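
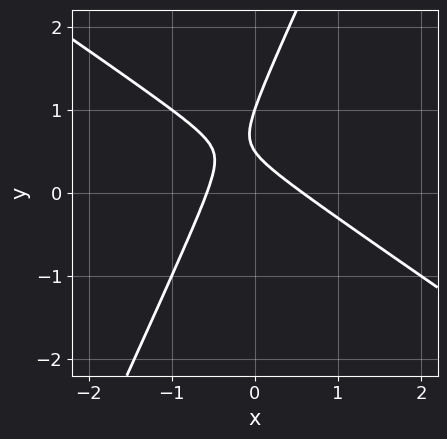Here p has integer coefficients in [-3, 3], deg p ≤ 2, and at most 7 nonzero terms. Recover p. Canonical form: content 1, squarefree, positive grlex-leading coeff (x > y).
3*x^2 + 3*x*y - 2*y^2 + 3*y - 1

1. deg p = 2.
2. From the visible intercepts: it meets the y-axis at y = 1 (among the integer gridlines).
3. These observations pin down the coefficients.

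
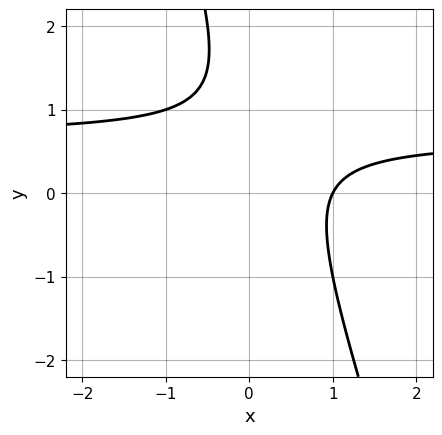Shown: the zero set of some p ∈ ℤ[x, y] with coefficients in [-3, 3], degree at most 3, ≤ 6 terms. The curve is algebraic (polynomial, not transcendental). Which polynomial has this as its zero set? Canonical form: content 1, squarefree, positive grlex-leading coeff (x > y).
3*x*y + y^2 - 2*x - 2*y + 2

(a) Degree: the shape is more complex than any degree-1 curve, so deg p = 2.
(b) Reading off the gridlines: it meets the x-axis at x = 1 (among the integer gridlines); the curve avoids every integer y-axis point in the box.
(c) Putting this together gives p.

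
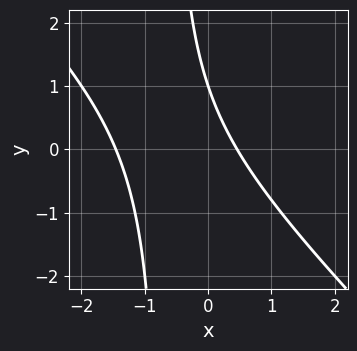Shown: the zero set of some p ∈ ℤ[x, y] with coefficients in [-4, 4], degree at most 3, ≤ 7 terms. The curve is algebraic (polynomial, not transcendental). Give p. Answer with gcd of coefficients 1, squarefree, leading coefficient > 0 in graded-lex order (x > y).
(a) deg p = 2.
(b) From the axis intercepts and sections: one y-axis crossing is at y = 1.
(c) The integer polynomial consistent with all of this is the stated p.

3*x^2 + 3*x*y + 3*x + 2*y - 2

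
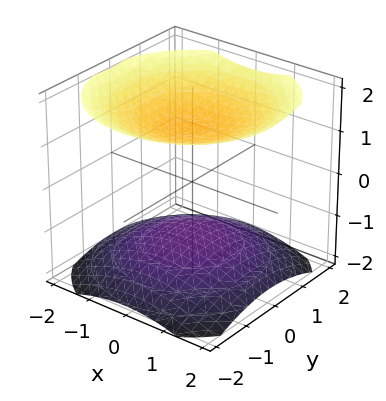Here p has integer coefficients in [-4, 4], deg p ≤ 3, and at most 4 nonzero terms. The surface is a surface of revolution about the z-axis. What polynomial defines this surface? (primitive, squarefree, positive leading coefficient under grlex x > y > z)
(a) I count 2 distinct pieces. Treating them together as one polynomial.
(b) deg p = 2. The shape is more complex than any degree-1 surface.
(c) By symmetry, the surface is invariant under rotation about z: p = q(x² + y², z).
(d) Checking where it meets the axes: no y-intercept at any integer in the box; no x-intercept at any integer in the box.
(e) Together with the visible shape, these determine p as stated.

x^2 + y^2 - 2*z^2 + 3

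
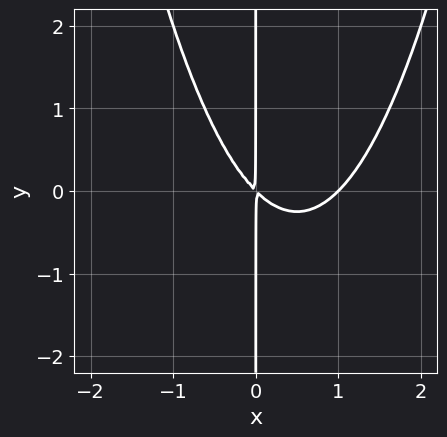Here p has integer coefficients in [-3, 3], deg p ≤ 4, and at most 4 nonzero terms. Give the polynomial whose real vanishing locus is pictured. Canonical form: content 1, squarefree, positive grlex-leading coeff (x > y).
First, the degree is 3 — a generic line meets the curve in up to 3 points.
Next, checking where it meets the axes: every point of the y-axis in the box is on the curve; it meets the x-axis at x = 1 (among the integer gridlines).
Finally, assembling these constraints gives the stated polynomial.

x^3 - x^2 - x*y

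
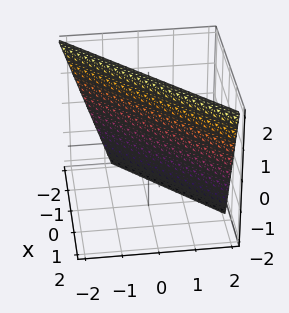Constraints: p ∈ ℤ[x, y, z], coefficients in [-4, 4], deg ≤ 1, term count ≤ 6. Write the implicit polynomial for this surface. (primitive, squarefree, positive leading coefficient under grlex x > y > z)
3*x - 3*y - z + 2

First, deg p = 1. Every cross-section is a straight line — this is a plane.
Next, against the integer gridlines: it meets the z-axis at z = 2 (among the integer gridlines).
Finally, putting this together gives p.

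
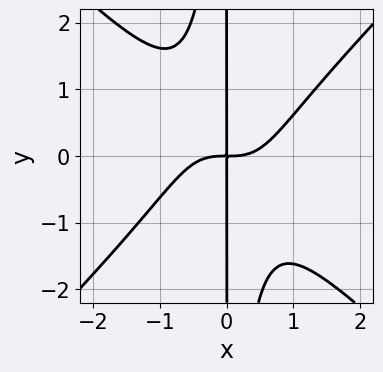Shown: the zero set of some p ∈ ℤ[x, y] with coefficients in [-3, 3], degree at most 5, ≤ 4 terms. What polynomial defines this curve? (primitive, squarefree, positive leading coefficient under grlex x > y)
x^4 - x^2*y^2 - x*y

(a) Degree: no degree-3 curve has this shape, so deg p = 4.
(b) From the axis intercepts and sections: every point of the y-axis in the box is on the curve.
(c) The integer polynomial consistent with all of this is the stated p.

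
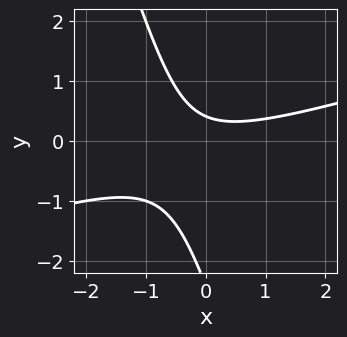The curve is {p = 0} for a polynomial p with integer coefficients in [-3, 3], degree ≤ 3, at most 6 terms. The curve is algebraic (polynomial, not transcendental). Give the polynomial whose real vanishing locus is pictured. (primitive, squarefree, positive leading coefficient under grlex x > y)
x^2 - 3*x*y - y^2 - 2*y + 1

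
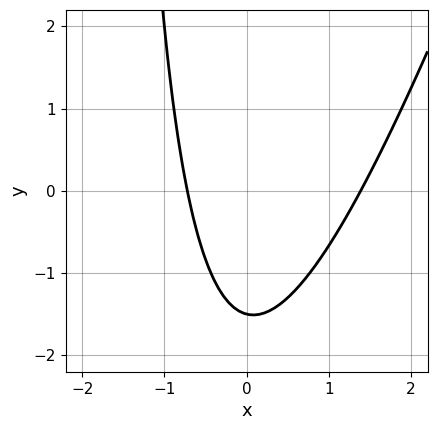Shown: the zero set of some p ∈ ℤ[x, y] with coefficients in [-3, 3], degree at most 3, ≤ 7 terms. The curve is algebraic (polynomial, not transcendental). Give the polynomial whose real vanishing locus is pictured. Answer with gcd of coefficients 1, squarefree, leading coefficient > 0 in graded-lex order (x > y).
1. deg p = 2. The shape is more complex than any degree-1 curve.
2. The integer polynomial consistent with all of this is the stated p.

3*x^2 - x*y - 2*x - 2*y - 3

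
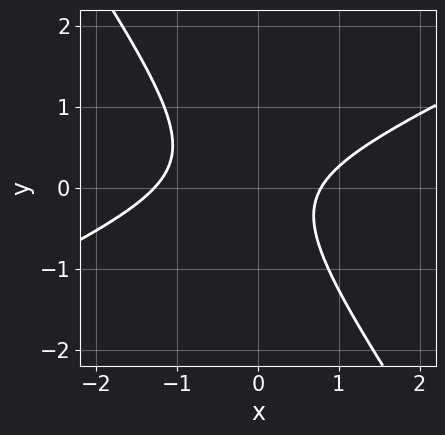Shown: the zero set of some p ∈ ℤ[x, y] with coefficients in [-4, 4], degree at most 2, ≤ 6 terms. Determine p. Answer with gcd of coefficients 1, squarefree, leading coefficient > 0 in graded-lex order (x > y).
2*x^2 - 3*x*y - 3*y^2 + x - 2

The degree is 2 — no degree-1 curve has this shape.
Against the integer gridlines: it misses every integer gridline on the y-axis.
Assembling these constraints gives the stated polynomial.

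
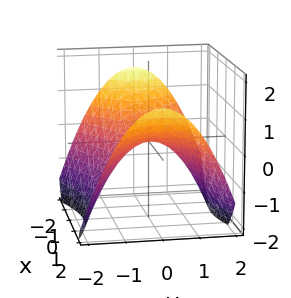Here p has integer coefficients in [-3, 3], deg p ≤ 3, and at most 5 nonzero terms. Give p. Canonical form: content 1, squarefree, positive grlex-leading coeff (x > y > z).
x^2 - 2*y^2 - 3*z

deg p = 2.
Symmetries: it's symmetric under x → −x, forcing even powers of x; it's symmetric under y → −y, forcing even powers of y.
Observable constraints: one x-axis crossing is at x = 0; it meets the y-axis at y = 0 (among the integer gridlines); it crosses the z-axis at the gridline z = 0.
Putting this together gives p.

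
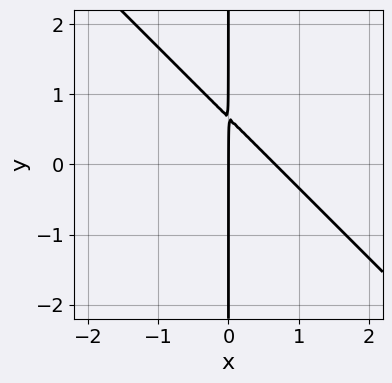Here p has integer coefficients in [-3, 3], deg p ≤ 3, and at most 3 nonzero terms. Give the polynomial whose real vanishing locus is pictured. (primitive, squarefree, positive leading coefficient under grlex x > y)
3*x^2 + 3*x*y - 2*x

(a) The degree is 2 — the shape is more complex than any degree-1 curve.
(b) From the visible intercepts: one x-axis crossing is at x = 0; the visible y-axis segment lies entirely on the curve.
(c) Solving for integer coefficients yields p as stated.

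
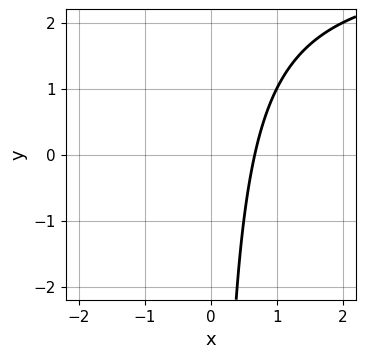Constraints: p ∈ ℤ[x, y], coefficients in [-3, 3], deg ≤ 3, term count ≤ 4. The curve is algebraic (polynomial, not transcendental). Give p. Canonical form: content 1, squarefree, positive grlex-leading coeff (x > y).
(a) The degree is 2 — the shape is more complex than any degree-1 curve.
(b) From the axis intercepts and sections: the curve avoids every integer y-axis point in the box.
(c) Together with the visible shape, these determine p as stated.

x*y - 3*x + 2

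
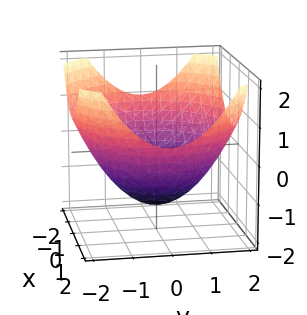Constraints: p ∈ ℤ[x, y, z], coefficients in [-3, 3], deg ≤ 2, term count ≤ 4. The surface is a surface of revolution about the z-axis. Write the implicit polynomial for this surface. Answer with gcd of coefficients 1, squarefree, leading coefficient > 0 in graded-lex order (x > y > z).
x^2 + y^2 - 2*z - 3

deg p = 2. The shape is more complex than any degree-1 surface.
Symmetry: every cross-section ⟂ z is a circle, so x, y appear only via x² + y².
Checking where it meets the axes: a circular section at z = 0 has radius between 1 and 2.
Together with the visible shape, these determine p as stated.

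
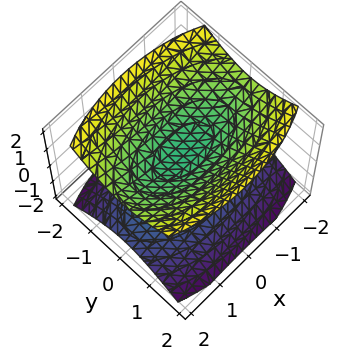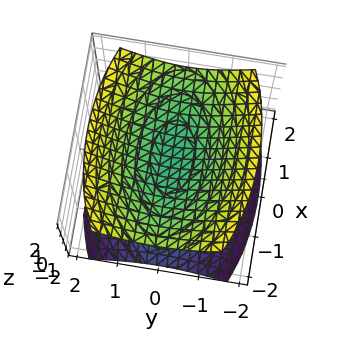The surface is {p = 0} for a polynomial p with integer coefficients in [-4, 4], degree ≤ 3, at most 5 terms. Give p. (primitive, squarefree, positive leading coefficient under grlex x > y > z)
First, there are 2 components. Treating them together as one polynomial.
Next, the degree is 2 — two sheets facing apart; a quadric.
Then, symmetries: it's symmetric under y → −y, forcing even powers of y; the z ↦ −z reflection is a symmetry, so z appears only in even powers; mirror symmetry x ↦ −x ⇒ only even powers of x.
Then, from the axis intercepts and sections: the surface avoids every integer x-axis point in the box; no y-intercept at any integer in the box.
Finally, fitting integer coefficients to these (and the overall shape) gives p.

x^2 + 3*y^2 - 3*z^2 + 1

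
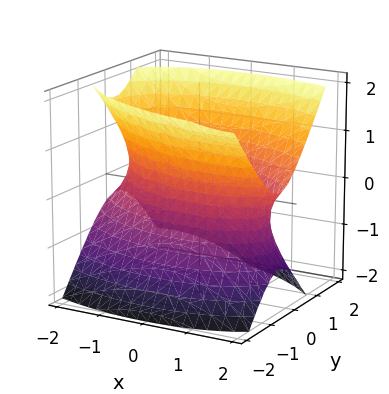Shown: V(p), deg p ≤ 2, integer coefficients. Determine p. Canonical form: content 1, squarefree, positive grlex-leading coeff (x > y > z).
1. The degree is 2 — no degree-1 surface has this shape.
2. Reading off the gridlines: among the integer gridlines, it crosses the y-axis at y ∈ {-1, 1}; the surface avoids every integer z-axis point in the box.
3. Solving for integer coefficients yields p as stated.

x^2 + x*y - x*z + 3*y^2 - 2*z^2 - 3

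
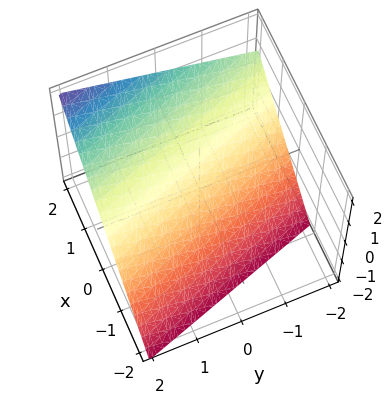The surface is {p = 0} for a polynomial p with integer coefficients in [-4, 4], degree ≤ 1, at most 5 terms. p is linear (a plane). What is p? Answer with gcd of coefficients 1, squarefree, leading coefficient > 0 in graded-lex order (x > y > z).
1. Degree: the surface is flat (a plane), so deg p = 1.
2. Reading off the gridlines: it crosses the y-axis at the gridline y = 2.
3. The integer polynomial consistent with all of this is the stated p.

3*x + y - 3*z - 2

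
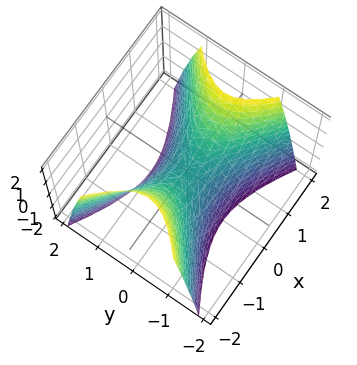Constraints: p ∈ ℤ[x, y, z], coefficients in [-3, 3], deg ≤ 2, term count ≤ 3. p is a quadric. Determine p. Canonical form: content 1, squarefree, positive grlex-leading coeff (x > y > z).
x^2 - 2*y^2 - z

1. Degree: a hyperbolic paraboloid; a quadric, so deg p = 2.
2. Symmetries: it's symmetric under x → −x, forcing even powers of x; the y ↦ −y reflection is a symmetry, so y appears only in even powers.
3. Checking where it meets the axes: it meets the x-axis at x = 0 (among the integer gridlines); it crosses the y-axis at the gridline y = 0; it crosses the z-axis at the gridline z = 0.
4. Together with the visible shape, these determine p as stated.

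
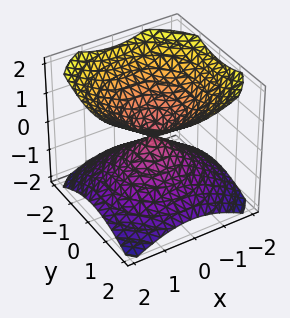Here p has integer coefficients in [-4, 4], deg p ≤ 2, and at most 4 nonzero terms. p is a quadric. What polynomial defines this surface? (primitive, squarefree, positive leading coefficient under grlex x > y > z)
2*x^2 + 2*y^2 - 3*z^2

There are 2 components. Treating them together as one polynomial.
Degree: a double cone through the origin; a quadric, so deg p = 2.
By symmetry, every cross-section ⟂ z is a circle, so x, y appear only via x² + y²; mirror symmetry z ↦ −z ⇒ only even powers of z.
Against the integer gridlines: it crosses the z-axis at the gridline z = 0; one x-axis crossing is at x = 0; one y-axis crossing is at y = 0.
Fitting integer coefficients to these (and the overall shape) gives p.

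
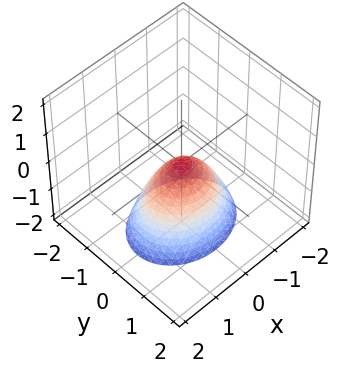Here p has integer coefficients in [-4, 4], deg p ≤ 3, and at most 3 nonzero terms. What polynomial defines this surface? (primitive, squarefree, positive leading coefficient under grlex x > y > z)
1. Degree: a single bowl opening along one axis; a quadric, so deg p = 2.
2. Symmetries: the y ↦ −y reflection is a symmetry, so y appears only in even powers; mirror symmetry x ↦ −x ⇒ only even powers of x.
3. Reading off the gridlines: it crosses the y-axis at the gridline y = 0; it meets the x-axis at x = 0 (among the integer gridlines); it crosses the z-axis at the gridline z = 0.
4. These observations pin down the coefficients.

2*x^2 + 3*y^2 + 2*z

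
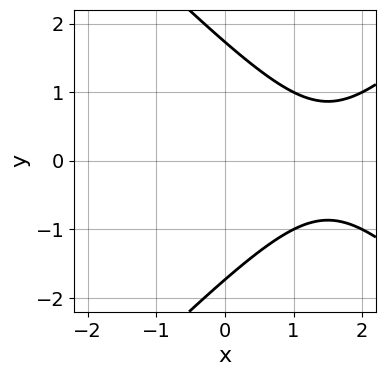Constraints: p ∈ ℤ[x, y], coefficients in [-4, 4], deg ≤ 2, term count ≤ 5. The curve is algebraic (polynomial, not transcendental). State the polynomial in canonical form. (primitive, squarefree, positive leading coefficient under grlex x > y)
x^2 - y^2 - 3*x + 3

1. The degree is 2 — no degree-1 curve has this shape.
2. Symmetries: the y ↦ −y reflection is a symmetry, so y appears only in even powers.
3. From the visible intercepts: it misses every integer gridline on the x-axis.
4. Fitting integer coefficients to these (and the overall shape) gives p.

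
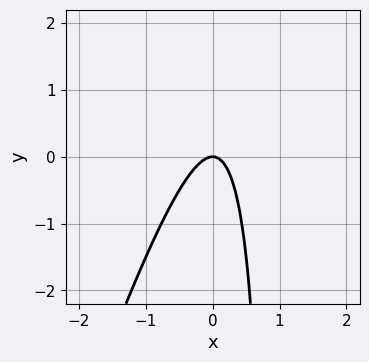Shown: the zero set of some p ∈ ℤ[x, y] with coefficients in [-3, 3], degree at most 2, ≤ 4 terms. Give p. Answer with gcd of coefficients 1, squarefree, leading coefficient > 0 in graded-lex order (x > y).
Degree: a generic line meets the curve in up to 2 points, so deg p = 2.
From the visible intercepts: one x-axis crossing is at x = 0; it meets the y-axis at y = 0 (among the integer gridlines).
Together with the visible shape, these determine p as stated.

3*x^2 - x*y + y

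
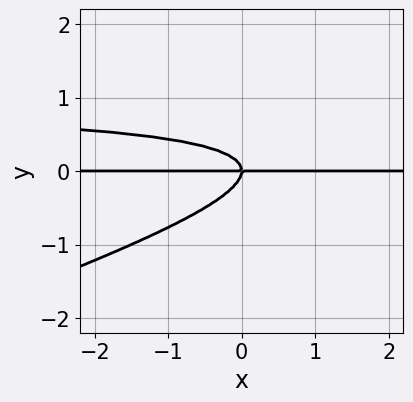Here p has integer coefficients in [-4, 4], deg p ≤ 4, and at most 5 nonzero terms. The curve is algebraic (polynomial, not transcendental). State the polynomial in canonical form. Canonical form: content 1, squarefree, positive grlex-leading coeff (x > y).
1. The degree is 3 — no degree-2 curve has this shape.
2. From the visible intercepts: it crosses the y-axis at the gridline y = 0; every point of the x-axis in the box is on the curve.
3. Fitting integer coefficients to these (and the overall shape) gives p.

x*y^2 - 3*y^3 - x*y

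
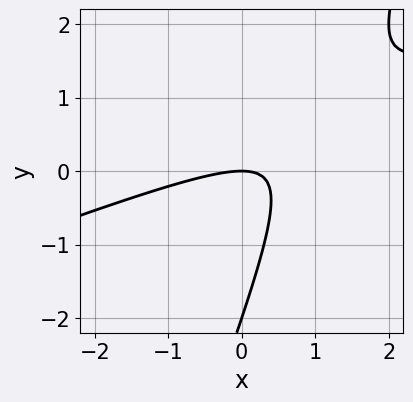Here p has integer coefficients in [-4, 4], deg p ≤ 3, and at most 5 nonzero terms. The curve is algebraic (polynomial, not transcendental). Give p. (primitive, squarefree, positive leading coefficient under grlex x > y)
x^2 - 3*x*y + y^2 + 2*y

deg p = 2. A generic line meets the curve in up to 2 points.
Observable constraints: among the integer gridlines, it crosses the y-axis at y ∈ {-2, 0}; it crosses the x-axis at the gridline x = 0.
Together with the visible shape, these determine p as stated.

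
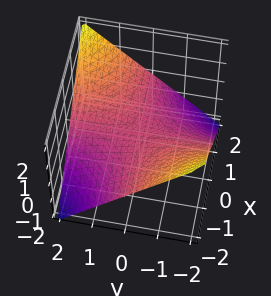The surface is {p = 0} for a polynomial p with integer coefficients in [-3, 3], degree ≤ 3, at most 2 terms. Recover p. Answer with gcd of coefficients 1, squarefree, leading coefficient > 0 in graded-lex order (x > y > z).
1. Degree: a hyperbolic paraboloid; a quadric, so deg p = 2.
2. From the visible intercepts: the visible y-axis segment lies entirely on the surface; it crosses the z-axis at the gridline z = 0.
3. Putting this together gives p. Check: (-1, 0, 0) on the x-axis lies on the surface, and p(-1, 0, 0) = 0. ✓

x*y - 2*z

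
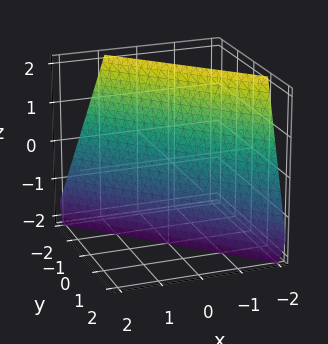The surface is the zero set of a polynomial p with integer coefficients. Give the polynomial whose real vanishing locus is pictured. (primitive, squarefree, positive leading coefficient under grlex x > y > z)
3*x + 3*y + z + 2

(a) The degree is 1 — the surface is flat (a plane).
(b) From the visible intercepts: it crosses the z-axis at the gridline z = -2.
(c) Solving for integer coefficients yields p as stated.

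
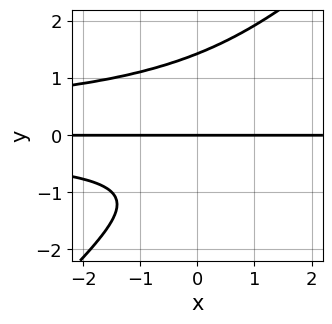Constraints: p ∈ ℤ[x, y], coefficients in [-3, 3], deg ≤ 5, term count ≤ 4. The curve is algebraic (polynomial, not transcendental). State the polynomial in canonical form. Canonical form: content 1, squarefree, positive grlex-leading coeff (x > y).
2*x*y^3 - 2*y^4 + 2*y^2 + 3*y

First, deg p = 4. A generic line meets the curve in up to 4 points.
Next, observable constraints: it meets the y-axis at y = 0 (among the integer gridlines); the visible x-axis segment lies entirely on the curve.
Finally, together with the visible shape, these determine p as stated.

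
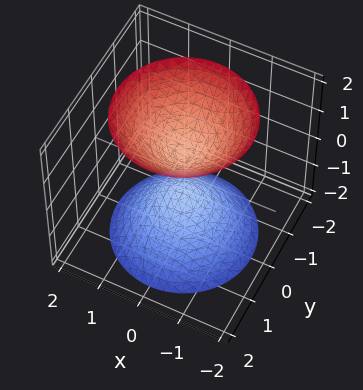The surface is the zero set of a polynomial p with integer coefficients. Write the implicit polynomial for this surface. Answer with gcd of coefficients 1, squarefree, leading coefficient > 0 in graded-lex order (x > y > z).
(a) There are 2 components. They look like related sheets of one shape, so recover p as a whole.
(b) Degree: the shape is more complex than any degree-1 surface, so deg p = 2.
(c) Symmetries: the z-axis is an axis of rotation, so x and y enter only as x² + y².
(d) Reading off the gridlines: no y-intercept at any integer in the box; it misses every integer gridline on the x-axis; a circular section at z = 2 has radius between 1 and 2.
(e) Putting this together gives p.

3*x^2 + 3*y^2 - 2*z^2 + 1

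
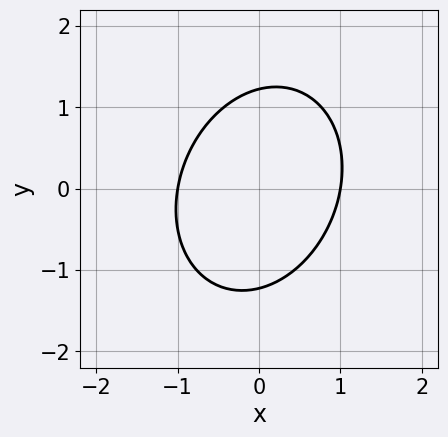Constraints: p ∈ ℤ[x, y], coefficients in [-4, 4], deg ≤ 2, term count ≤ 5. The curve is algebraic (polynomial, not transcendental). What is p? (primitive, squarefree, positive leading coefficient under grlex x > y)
3*x^2 - x*y + 2*y^2 - 3

The degree is 2 — the shape is more complex than any degree-1 curve.
From the axis intercepts and sections: the x-axis gridline crossings are at x ∈ {-1, 1}.
Fitting integer coefficients to these (and the overall shape) gives p.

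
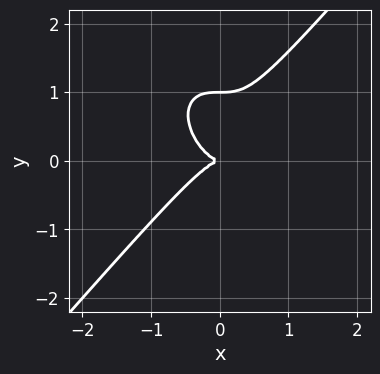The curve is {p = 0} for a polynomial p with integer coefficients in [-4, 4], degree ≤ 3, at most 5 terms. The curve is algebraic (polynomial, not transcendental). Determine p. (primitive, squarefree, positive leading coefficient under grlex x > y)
3*x^3 - 2*y^3 + 2*y^2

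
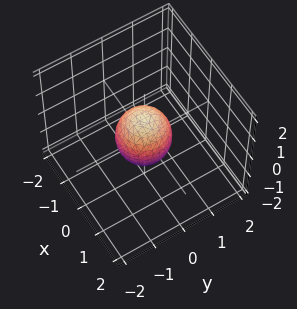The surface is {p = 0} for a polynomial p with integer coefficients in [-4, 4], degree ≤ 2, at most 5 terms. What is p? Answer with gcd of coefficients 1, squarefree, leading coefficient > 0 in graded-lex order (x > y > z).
1. Degree: bounded and convex; a quadric, so deg p = 2.
2. By symmetry, the surface is invariant under rotation about z: p = q(x² + y², z); the z ↦ −z reflection is a symmetry, so z appears only in even powers.
3. Reading off the gridlines: among the integer gridlines, it crosses the z-axis at z ∈ {-1, 1}; a circular section at z = 0 has radius between 0 and 1.
4. Putting this together gives p.

3*x^2 + 3*y^2 + 2*z^2 - 2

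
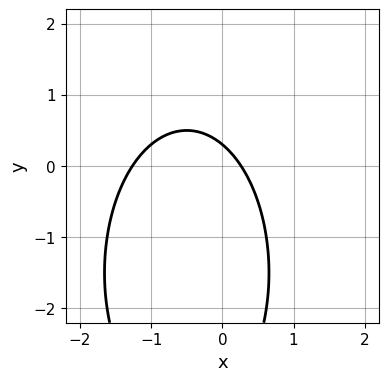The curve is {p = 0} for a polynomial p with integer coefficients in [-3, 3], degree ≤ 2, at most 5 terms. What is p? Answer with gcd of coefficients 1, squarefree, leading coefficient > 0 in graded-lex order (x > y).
3*x^2 + y^2 + 3*x + 3*y - 1

First, degree: a generic line meets the curve in up to 2 points, so deg p = 2.
Finally, solving for integer coefficients yields p as stated.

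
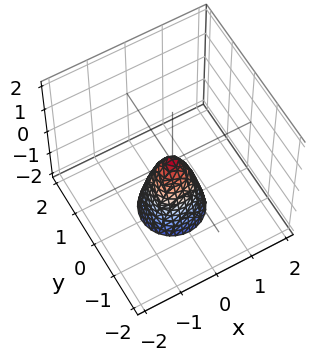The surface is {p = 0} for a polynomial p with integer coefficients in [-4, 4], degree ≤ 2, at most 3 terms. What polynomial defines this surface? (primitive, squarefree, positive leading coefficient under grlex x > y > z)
First, degree: a single bowl opening along one axis; a quadric, so deg p = 2.
Next, symmetry: the z-axis is an axis of rotation, so x and y enter only as x² + y².
Then, from the visible intercepts: it crosses the y-axis at the gridline y = 0; one z-axis crossing is at z = 0.
Finally, these observations pin down the coefficients.

3*x^2 + 3*y^2 + z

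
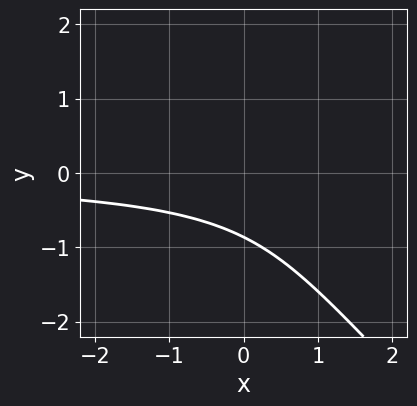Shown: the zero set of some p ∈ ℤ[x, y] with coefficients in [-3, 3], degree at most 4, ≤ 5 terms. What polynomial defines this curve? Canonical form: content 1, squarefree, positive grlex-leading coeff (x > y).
1. The degree is 3 — no degree-2 curve has this shape.
2. From the visible intercepts: it misses every integer gridline on the x-axis.
3. Together with the visible shape, these determine p as stated.

2*x*y^2 + 2*y^3 - 2*x*y + 2*y + 3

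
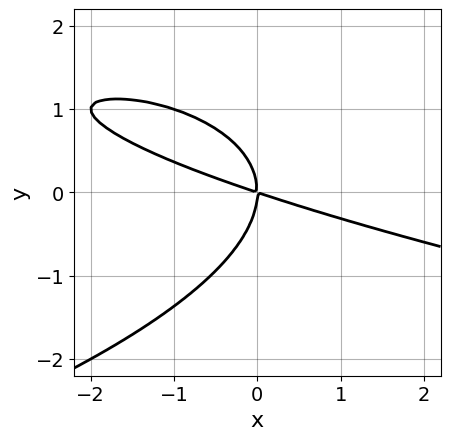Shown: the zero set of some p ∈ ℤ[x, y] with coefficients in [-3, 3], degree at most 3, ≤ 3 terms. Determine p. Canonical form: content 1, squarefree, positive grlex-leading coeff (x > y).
2*y^3 + x^2 + 3*x*y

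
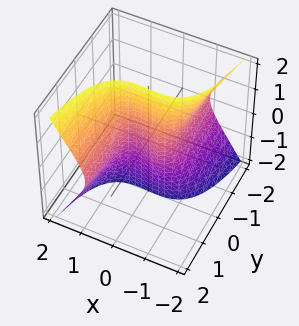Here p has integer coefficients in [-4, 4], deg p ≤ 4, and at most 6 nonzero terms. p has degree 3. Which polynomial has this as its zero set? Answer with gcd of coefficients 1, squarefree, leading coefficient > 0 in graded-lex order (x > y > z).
1. deg p = 3. No degree-2 surface has this shape.
2. Checking where it meets the axes: the visible z-axis segment lies entirely on the surface; one x-axis crossing is at x = 0; one y-axis crossing is at y = 0.
3. The integer polynomial consistent with all of this is the stated p.

3*x^3 + 2*x^2*y - 3*y*z^2 - x - 2*y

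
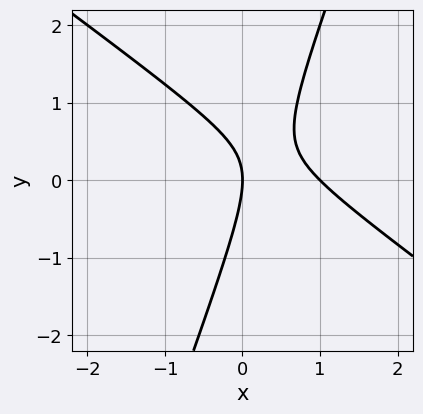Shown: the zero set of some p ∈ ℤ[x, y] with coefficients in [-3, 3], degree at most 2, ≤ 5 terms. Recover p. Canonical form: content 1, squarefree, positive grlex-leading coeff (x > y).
2*x^2 + 2*x*y - y^2 - 2*x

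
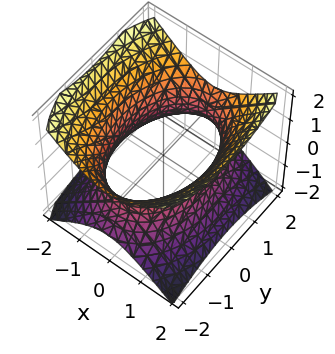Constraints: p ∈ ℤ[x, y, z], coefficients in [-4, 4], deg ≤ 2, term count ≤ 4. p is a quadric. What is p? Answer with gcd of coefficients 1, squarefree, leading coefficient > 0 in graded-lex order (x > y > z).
2*x^2 + y^2 - 2*z^2 - 3

(a) deg p = 2.
(b) Symmetries: mirror symmetry x ↦ −x ⇒ only even powers of x; the z ↦ −z reflection is a symmetry, so z appears only in even powers; it's symmetric under y → −y, forcing even powers of y.
(c) Checking where it meets the axes: no z-intercept at any integer in the box.
(d) Matching integer coefficients to the picture gives p.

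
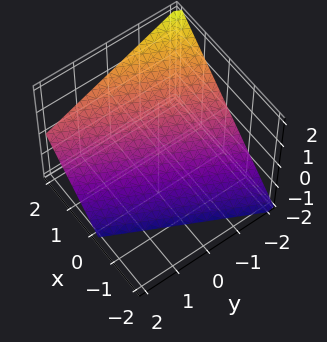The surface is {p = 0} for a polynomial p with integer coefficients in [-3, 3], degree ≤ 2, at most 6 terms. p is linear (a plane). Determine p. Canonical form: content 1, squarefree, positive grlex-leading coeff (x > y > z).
2*x - y - 2*z - 2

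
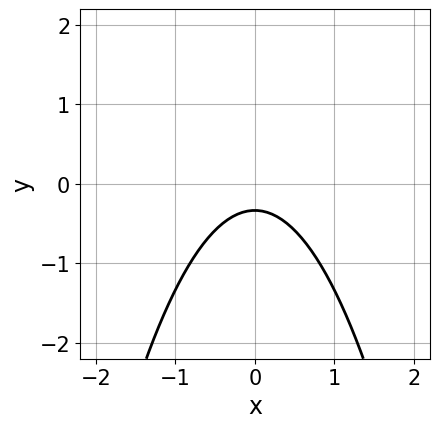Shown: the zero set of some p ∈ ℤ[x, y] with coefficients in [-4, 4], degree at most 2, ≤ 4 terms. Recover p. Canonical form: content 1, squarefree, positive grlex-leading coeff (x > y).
3*x^2 + 3*y + 1

1. The degree is 2 — a generic line meets the curve in up to 2 points.
2. Symmetries: the x ↦ −x reflection is a symmetry, so x appears only in even powers.
3. Checking where it meets the axes: the curve avoids every integer x-axis point in the box.
4. Fitting integer coefficients to these (and the overall shape) gives p.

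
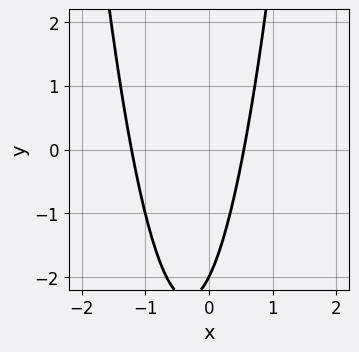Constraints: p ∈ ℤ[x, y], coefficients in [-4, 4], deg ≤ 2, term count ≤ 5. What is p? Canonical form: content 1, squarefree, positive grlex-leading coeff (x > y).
Degree: the shape is more complex than any degree-1 curve, so deg p = 2.
Observable constraints: one y-axis crossing is at y = -2.
Solving for integer coefficients yields p as stated.

3*x^2 + 2*x - y - 2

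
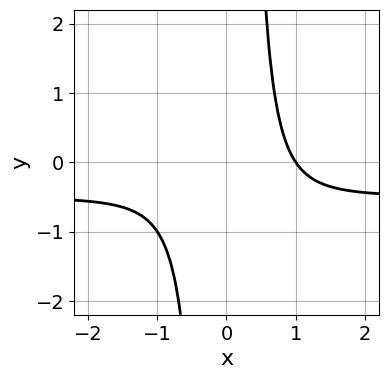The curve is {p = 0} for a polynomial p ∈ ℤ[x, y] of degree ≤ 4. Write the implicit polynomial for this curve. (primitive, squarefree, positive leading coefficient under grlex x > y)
2*x^3*y + x^3 - 1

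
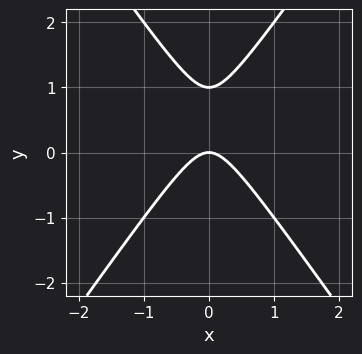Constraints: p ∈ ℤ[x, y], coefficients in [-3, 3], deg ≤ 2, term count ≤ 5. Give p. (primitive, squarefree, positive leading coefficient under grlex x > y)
(a) deg p = 2. No degree-1 curve has this shape.
(b) Symmetries: the x ↦ −x reflection is a symmetry, so x appears only in even powers.
(c) Checking where it meets the axes: it meets the x-axis at x = 0 (among the integer gridlines); the y-axis gridline crossings are at y ∈ {0, 1}.
(d) These observations pin down the coefficients.

2*x^2 - y^2 + y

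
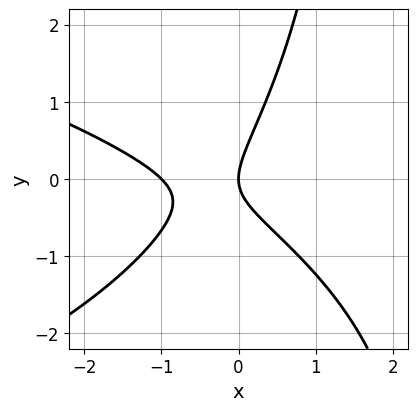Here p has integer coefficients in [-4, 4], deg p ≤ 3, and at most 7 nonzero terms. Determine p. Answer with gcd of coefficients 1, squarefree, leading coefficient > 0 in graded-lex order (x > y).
x*y^2 + 2*x^2 + 2*x*y - 2*y^2 + 2*x

The degree is 3 — no degree-2 curve has this shape.
Checking where it meets the axes: it meets the y-axis at y = 0 (among the integer gridlines); the x-axis gridline crossings are at x ∈ {-1, 0}.
Solving for integer coefficients yields p as stated.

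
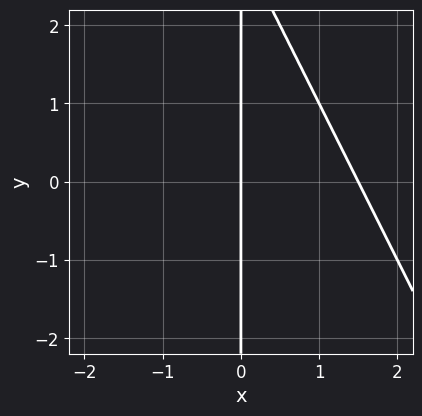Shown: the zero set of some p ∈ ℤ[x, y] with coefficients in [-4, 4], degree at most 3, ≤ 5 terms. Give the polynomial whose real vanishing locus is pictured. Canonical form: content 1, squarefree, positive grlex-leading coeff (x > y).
2*x^2 + x*y - 3*x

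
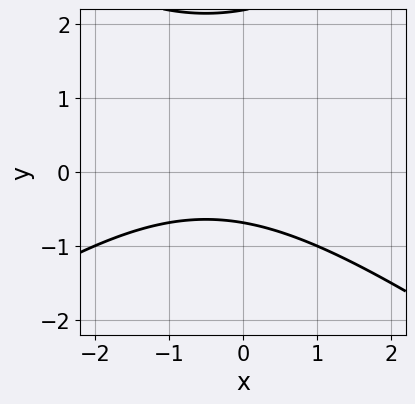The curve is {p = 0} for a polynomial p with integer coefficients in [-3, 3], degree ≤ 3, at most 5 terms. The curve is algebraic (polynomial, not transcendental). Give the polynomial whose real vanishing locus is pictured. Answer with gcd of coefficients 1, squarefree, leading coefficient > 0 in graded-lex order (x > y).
1. The degree is 2 — no degree-1 curve has this shape.
2. Reading off the gridlines: it misses every integer gridline on the x-axis.
3. The integer polynomial consistent with all of this is the stated p.

x^2 - 2*y^2 + x + 3*y + 3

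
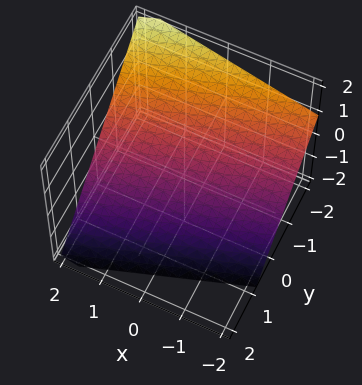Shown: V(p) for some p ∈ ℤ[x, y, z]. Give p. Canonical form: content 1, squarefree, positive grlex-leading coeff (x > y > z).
x - 3*y - 3*z - 2

First, degree: every cross-section is a straight line — this is a plane, so deg p = 1.
Next, observable constraints: it crosses the x-axis at the gridline x = 2.
Finally, matching integer coefficients to the picture gives p.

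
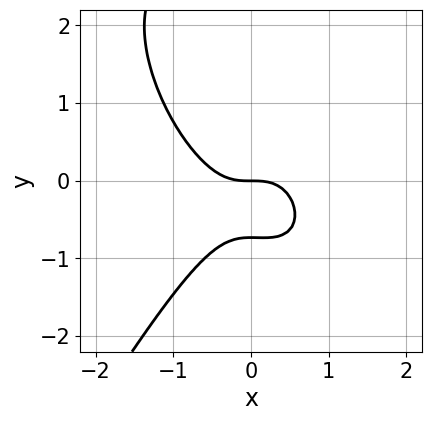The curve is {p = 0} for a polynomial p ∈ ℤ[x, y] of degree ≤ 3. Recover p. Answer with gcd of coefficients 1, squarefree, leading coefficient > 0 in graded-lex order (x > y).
3*x^3 + x^2*y - y^3 + 2*y^2 + 2*y

1. deg p = 3.
2. Observable constraints: it crosses the y-axis at the gridline y = 0; it meets the x-axis at x = 0 (among the integer gridlines).
3. Together with the visible shape, these determine p as stated.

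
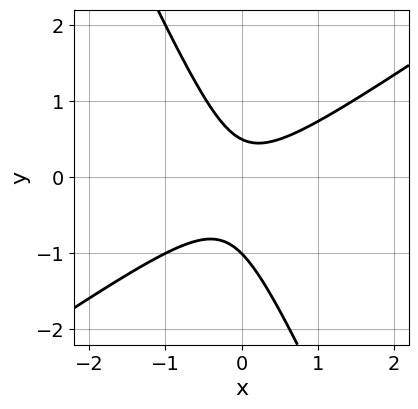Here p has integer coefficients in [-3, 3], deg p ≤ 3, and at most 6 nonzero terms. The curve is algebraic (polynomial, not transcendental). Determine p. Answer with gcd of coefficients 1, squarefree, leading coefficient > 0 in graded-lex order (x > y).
3*x^2 - 3*x*y - 2*y^2 - y + 1

(a) Degree: no degree-1 curve has this shape, so deg p = 2.
(b) Checking where it meets the axes: one y-axis crossing is at y = -1; the curve avoids every integer x-axis point in the box.
(c) Fitting integer coefficients to these (and the overall shape) gives p.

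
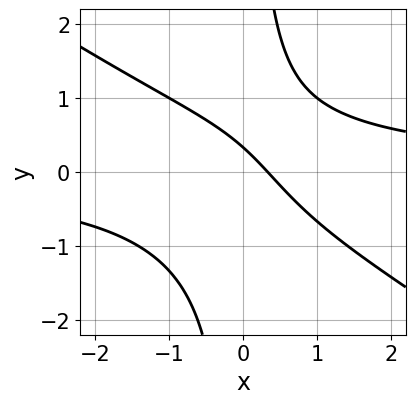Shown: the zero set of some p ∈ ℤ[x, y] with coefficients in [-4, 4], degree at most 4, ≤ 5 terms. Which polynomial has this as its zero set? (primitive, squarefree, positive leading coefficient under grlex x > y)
2*x^2*y + 3*x*y^2 - 3*x - 3*y + 1

The degree is 3 — no degree-2 curve has this shape.
Matching integer coefficients to the picture gives p.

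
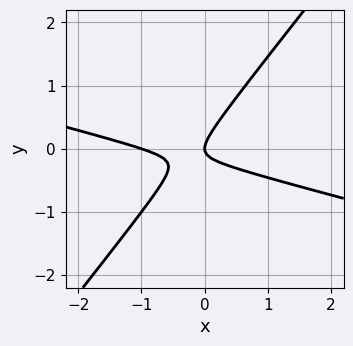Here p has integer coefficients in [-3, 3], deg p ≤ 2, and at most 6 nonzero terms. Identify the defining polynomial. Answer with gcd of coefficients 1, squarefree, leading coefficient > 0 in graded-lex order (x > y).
x^2 + 3*x*y - 3*y^2 + x

(a) deg p = 2.
(b) From the visible intercepts: it meets the y-axis at y = 0 (among the integer gridlines); the x-axis gridline crossings are at x ∈ {-1, 0}.
(c) Together with the visible shape, these determine p as stated.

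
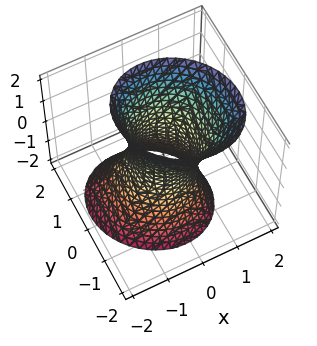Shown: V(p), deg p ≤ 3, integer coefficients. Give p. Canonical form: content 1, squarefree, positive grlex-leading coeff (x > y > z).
deg p = 2. No degree-1 surface has this shape.
From the visible intercepts: the surface avoids every integer z-axis point in the box.
Solving for integer coefficients yields p as stated.

3*x^2 + x*y - x*z + 3*y^2 - z^2 - 2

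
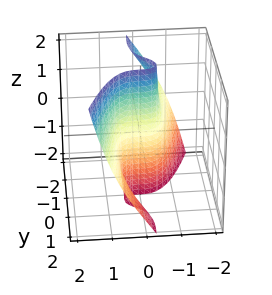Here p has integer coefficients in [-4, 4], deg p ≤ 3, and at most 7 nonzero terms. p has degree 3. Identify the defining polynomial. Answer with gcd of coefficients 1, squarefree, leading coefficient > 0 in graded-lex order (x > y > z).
3*x^3 + 3*x*y^2 - y^3 - 2*y^2*z - 3*y

The degree is 3 — the shape is more complex than any degree-2 surface.
From the axis intercepts and sections: it meets the x-axis at x = 0 (among the integer gridlines); every point of the z-axis in the box is on the surface; it crosses the y-axis at the gridline y = 0.
Matching integer coefficients to the picture gives p.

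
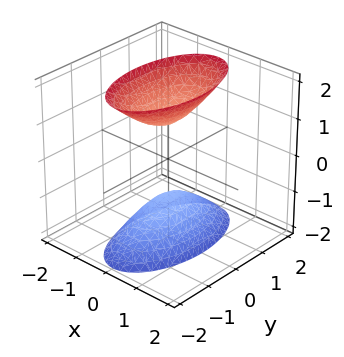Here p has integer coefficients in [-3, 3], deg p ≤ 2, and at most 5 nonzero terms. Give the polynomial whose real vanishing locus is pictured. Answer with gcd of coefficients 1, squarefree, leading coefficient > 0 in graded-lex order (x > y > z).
3*x^2 + y^2 - z^2 + 1

(a) I count 2 distinct pieces. They look like related sheets of one shape, so recover p as a whole.
(b) The degree is 2 — two sheets facing apart; a quadric.
(c) Symmetries: the y ↦ −y reflection is a symmetry, so y appears only in even powers; the z ↦ −z reflection is a symmetry, so z appears only in even powers; mirror symmetry x ↦ −x ⇒ only even powers of x.
(d) From the axis intercepts and sections: the surface avoids every integer x-axis point in the box; it misses every integer gridline on the y-axis.
(e) Matching integer coefficients to the picture gives p. Check: (0, 0, -1) on the z-axis lies on the surface, and p(0, 0, -1) = 0. ✓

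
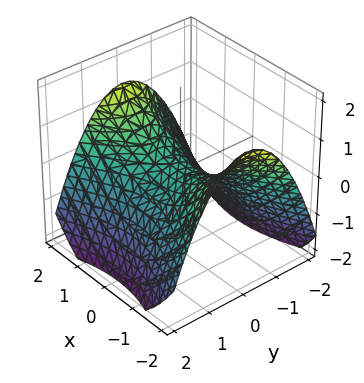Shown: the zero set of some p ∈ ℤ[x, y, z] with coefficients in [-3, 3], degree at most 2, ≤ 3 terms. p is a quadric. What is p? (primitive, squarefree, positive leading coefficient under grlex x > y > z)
x^2 - 2*y^2 - 3*z

1. Degree: a hyperbolic paraboloid; a quadric, so deg p = 2.
2. Symmetries: the x ↦ −x reflection is a symmetry, so x appears only in even powers; it's symmetric under y → −y, forcing even powers of y.
3. Against the integer gridlines: one z-axis crossing is at z = 0; it crosses the y-axis at the gridline y = 0; it crosses the x-axis at the gridline x = 0.
4. Fitting integer coefficients to these (and the overall shape) gives p.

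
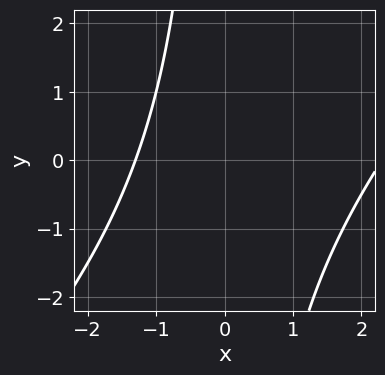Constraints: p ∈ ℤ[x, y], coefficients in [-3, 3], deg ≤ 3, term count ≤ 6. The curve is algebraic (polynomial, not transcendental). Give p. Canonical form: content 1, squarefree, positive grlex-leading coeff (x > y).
x^2 - x*y - x - 3

First, degree: the shape is more complex than any degree-1 curve, so deg p = 2.
Then, from the visible intercepts: the curve avoids every integer y-axis point in the box.
Finally, putting this together gives p.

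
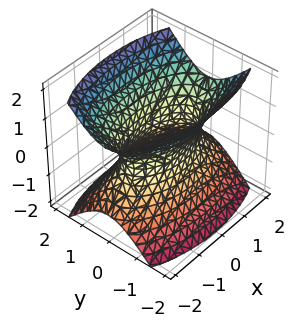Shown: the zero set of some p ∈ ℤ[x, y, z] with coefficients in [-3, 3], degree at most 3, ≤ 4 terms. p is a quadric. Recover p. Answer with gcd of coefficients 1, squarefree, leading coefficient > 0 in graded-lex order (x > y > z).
1. Degree: an hourglass — one-sheet hyperboloid; a quadric, so deg p = 2.
2. Symmetries: it's symmetric under x → −x, forcing even powers of x; mirror symmetry y ↦ −y ⇒ only even powers of y; mirror symmetry z ↦ −z ⇒ only even powers of z.
3. Against the integer gridlines: no z-intercept at any integer in the box.
4. Fitting integer coefficients to these (and the overall shape) gives p.

x^2 + 3*y^2 - 2*z^2 - 2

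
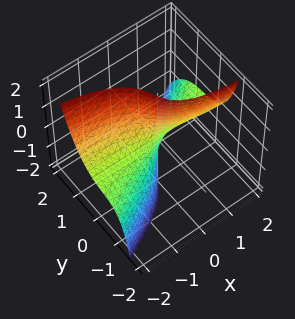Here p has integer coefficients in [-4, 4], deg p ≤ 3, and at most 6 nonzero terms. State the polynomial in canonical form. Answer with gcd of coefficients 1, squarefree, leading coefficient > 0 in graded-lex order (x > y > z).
1. The degree is 3 — the shape is more complex than any degree-2 surface.
2. Reading off the gridlines: every point of the x-axis in the box is on the surface; every point of the z-axis in the box is on the surface; it crosses the y-axis at the gridline y = 0.
3. Putting this together gives p.

2*x*y^2 - x*y*z - 3*y^3 - 3*x*z - 3*y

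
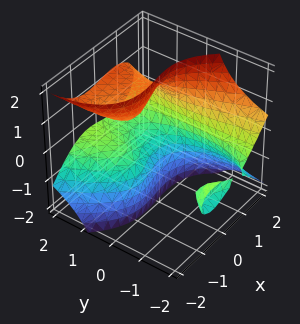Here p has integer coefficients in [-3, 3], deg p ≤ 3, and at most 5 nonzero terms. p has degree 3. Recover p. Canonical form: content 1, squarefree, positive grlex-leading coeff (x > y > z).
x^3 - y^2*z + 2*y*z^2 - x - 1

First, the picture has 2 separate pieces. Treating them together as one polynomial.
Then, the degree is 3 — no degree-2 surface has this shape.
Next, checking where it meets the axes: the surface avoids every integer z-axis point in the box; no y-intercept at any integer in the box.
Finally, matching integer coefficients to the picture gives p.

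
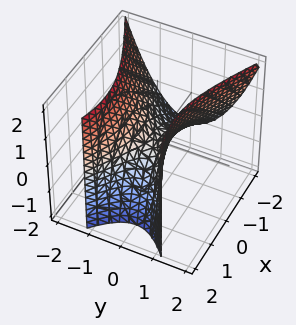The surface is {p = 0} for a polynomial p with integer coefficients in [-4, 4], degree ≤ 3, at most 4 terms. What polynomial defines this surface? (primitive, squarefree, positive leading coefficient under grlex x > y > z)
x^2 - x*z - 3*y^2 + 2*z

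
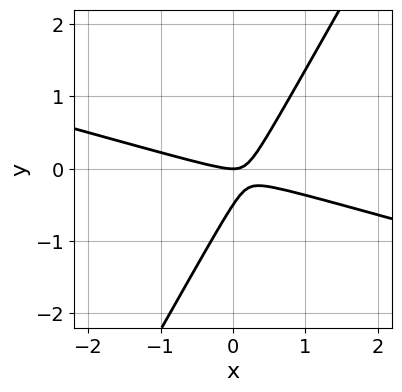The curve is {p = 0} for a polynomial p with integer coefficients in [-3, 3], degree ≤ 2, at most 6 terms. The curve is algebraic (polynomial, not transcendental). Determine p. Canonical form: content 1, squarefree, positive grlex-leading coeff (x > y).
x^2 + 3*x*y - 2*y^2 - y

The degree is 2 — the shape is more complex than any degree-1 curve.
From the visible intercepts: it meets the y-axis at y = 0 (among the integer gridlines); it meets the x-axis at x = 0 (among the integer gridlines).
Together with the visible shape, these determine p as stated.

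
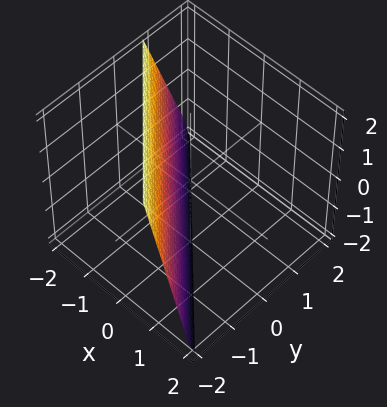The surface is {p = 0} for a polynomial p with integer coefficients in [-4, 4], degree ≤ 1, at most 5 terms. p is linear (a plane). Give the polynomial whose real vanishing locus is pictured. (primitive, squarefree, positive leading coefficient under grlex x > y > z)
First, deg p = 1.
Then, checking where it meets the axes: it meets the z-axis at z = -2 (among the integer gridlines).
Finally, fitting integer coefficients to these (and the overall shape) gives p.

3*x + 3*y + z + 2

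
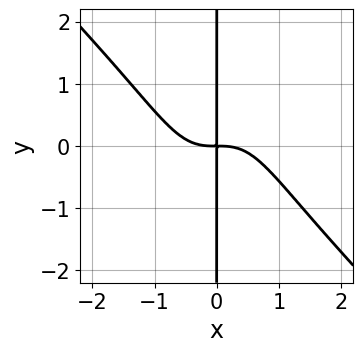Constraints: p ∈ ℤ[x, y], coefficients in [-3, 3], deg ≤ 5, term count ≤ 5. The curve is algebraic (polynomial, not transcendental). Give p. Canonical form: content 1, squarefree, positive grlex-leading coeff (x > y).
(a) The degree is 4 — no degree-3 curve has this shape.
(b) From the axis intercepts and sections: every point of the y-axis in the box is on the curve.
(c) Fitting integer coefficients to these (and the overall shape) gives p.

2*x^4 + x^3*y - x^2*y^2 + 2*x*y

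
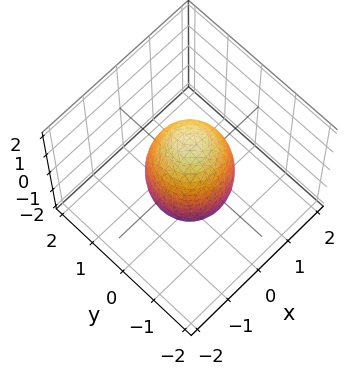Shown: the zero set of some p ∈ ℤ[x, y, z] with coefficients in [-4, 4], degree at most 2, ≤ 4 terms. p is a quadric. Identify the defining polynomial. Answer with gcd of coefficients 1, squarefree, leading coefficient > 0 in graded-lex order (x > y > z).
(a) Degree: bounded and convex; a quadric, so deg p = 2.
(b) Symmetry: the z-axis is an axis of rotation, so x and y enter only as x² + y²; it's symmetric under z → −z, forcing even powers of z.
(c) Observable constraints: the x-axis gridline crossings are at x ∈ {-1, 1}; among the integer gridlines, it crosses the y-axis at y ∈ {-1, 1}; a circular section at z = 1 has radius between 0 and 1.
(d) Solving for integer coefficients yields p as stated.

3*x^2 + 3*y^2 + z^2 - 3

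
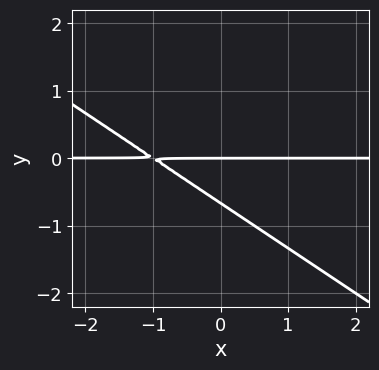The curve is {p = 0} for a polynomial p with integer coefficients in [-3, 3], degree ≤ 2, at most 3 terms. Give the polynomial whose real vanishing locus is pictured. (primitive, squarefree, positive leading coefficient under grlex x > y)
2*x*y + 3*y^2 + 2*y

deg p = 2.
Reading off the gridlines: it meets the y-axis at y = 0 (among the integer gridlines); the visible x-axis segment lies entirely on the curve.
Fitting integer coefficients to these (and the overall shape) gives p.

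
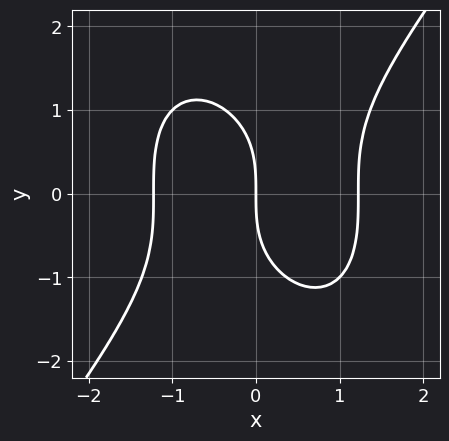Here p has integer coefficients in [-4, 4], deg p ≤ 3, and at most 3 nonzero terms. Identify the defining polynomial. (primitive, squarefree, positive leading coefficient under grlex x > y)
(a) Degree: no degree-2 curve has this shape, so deg p = 3.
(b) Checking where it meets the axes: one x-axis crossing is at x = 0; one y-axis crossing is at y = 0.
(c) Together with the visible shape, these determine p as stated.

2*x^3 - y^3 - 3*x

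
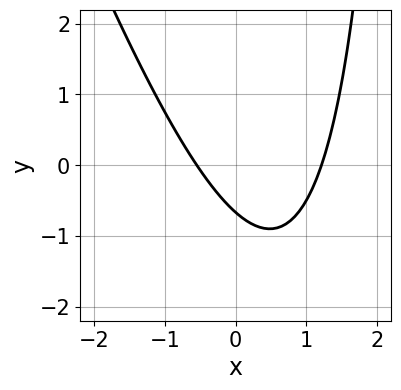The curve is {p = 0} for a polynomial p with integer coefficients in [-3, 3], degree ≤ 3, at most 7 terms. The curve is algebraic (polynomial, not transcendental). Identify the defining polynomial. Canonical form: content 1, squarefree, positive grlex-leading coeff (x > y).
3*x^2 + x*y - 2*x - 3*y - 2

deg p = 2. A generic line meets the curve in up to 2 points.
Matching integer coefficients to the picture gives p.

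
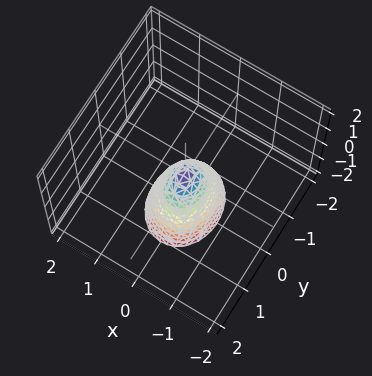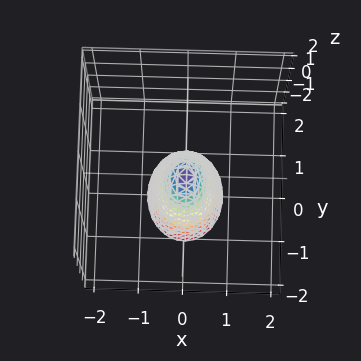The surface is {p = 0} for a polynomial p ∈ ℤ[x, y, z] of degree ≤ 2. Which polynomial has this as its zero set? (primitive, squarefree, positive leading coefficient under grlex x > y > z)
3*x^2 + 2*y^2 + z

1. deg p = 2.
2. Symmetries: mirror symmetry y ↦ −y ⇒ only even powers of y; it's symmetric under x → −x, forcing even powers of x.
3. Observable constraints: one x-axis crossing is at x = 0; it meets the z-axis at z = 0 (among the integer gridlines); it crosses the y-axis at the gridline y = 0.
4. Putting this together gives p.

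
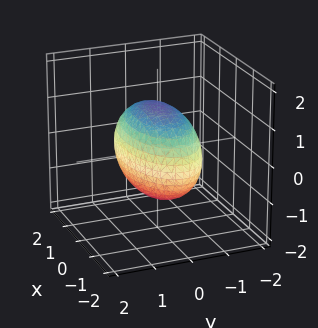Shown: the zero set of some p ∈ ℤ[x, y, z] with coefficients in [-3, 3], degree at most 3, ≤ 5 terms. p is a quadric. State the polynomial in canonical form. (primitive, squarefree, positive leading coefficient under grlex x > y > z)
x^2 + 3*y^2 + 2*z^2 - 3

(a) The degree is 2 — a closed, bounded, convex surface; a quadric.
(b) Symmetries: mirror symmetry x ↦ −x ⇒ only even powers of x; mirror symmetry y ↦ −y ⇒ only even powers of y; it's symmetric under z → −z, forcing even powers of z.
(c) From the axis intercepts and sections: among the integer gridlines, it crosses the y-axis at y ∈ {-1, 1}.
(d) These observations pin down the coefficients.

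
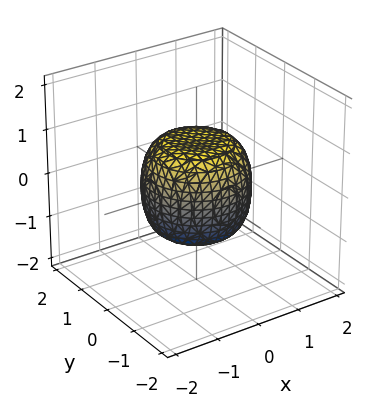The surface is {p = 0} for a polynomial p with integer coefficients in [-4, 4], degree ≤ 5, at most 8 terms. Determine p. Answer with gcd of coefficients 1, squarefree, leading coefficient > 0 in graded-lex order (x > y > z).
2*x^4 + 4*x^2*y^2 + 2*y^4 - x^2 - y^2 + 2*z^2 - 2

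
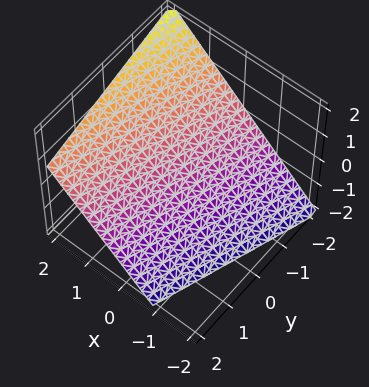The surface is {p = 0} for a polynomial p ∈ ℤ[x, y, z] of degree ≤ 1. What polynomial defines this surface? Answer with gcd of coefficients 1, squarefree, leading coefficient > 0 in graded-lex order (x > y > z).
3*x - y - 3*z - 2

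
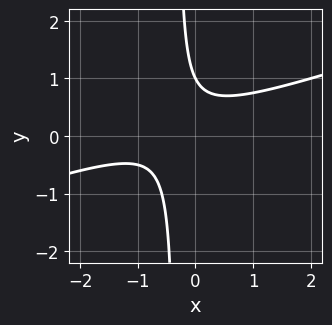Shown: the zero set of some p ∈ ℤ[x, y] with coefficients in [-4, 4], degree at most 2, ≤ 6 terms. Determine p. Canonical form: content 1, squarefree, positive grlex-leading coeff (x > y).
x^2 - 3*x*y + x - y + 1

1. The degree is 2 — the shape is more complex than any degree-1 curve.
2. Checking where it meets the axes: it misses every integer gridline on the x-axis; one y-axis crossing is at y = 1.
3. Together with the visible shape, these determine p as stated.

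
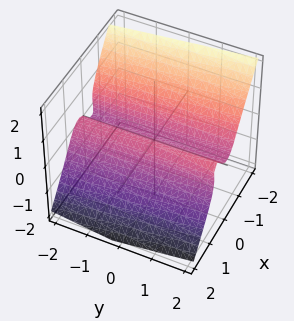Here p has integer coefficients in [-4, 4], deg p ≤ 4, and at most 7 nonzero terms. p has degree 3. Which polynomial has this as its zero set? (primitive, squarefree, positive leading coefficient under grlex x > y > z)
3*x^3 - x*y*z + 2*z^3 - x + z

The degree is 3 — the shape is more complex than any degree-2 surface.
From the axis intercepts and sections: it meets the x-axis at x = 0 (among the integer gridlines); every point of the y-axis in the box is on the surface; it crosses the z-axis at the gridline z = 0.
These observations pin down the coefficients.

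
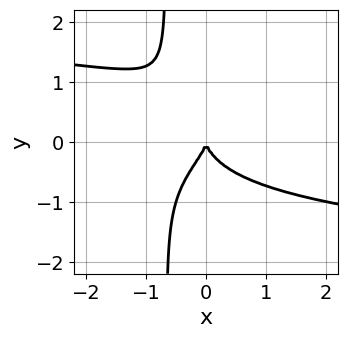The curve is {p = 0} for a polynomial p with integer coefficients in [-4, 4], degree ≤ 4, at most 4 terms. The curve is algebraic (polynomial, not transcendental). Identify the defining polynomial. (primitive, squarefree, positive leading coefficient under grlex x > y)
1. deg p = 4. A generic line meets the curve in up to 4 points.
2. From the visible intercepts: it crosses the y-axis at the gridline y = 0; it meets the x-axis at x = 0 (among the integer gridlines).
3. Solving for integer coefficients yields p as stated.

3*x*y^3 + 2*y^3 + 2*x^2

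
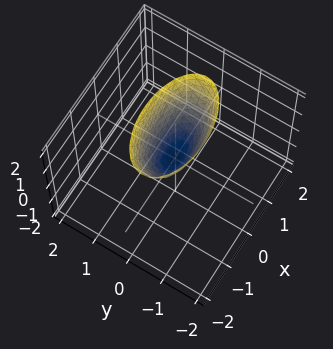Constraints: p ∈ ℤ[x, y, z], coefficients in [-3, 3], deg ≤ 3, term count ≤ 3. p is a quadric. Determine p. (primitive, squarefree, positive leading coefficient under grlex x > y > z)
(a) deg p = 2. A paraboloid; a quadric.
(b) Symmetries: it's symmetric under y → −y, forcing even powers of y; it's symmetric under x → −x, forcing even powers of x.
(c) From the visible intercepts: it meets the y-axis at y = 0 (among the integer gridlines); one x-axis crossing is at x = 0; one z-axis crossing is at z = 0.
(d) Solving for integer coefficients yields p as stated.

x^2 + 3*y^2 - z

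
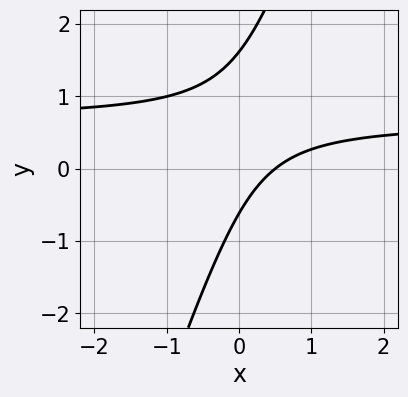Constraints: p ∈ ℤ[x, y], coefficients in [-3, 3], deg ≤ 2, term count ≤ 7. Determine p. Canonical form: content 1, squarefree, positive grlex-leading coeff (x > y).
1. deg p = 2. A generic line meets the curve in up to 2 points.
2. Matching integer coefficients to the picture gives p.

3*x*y - y^2 - 2*x + y + 1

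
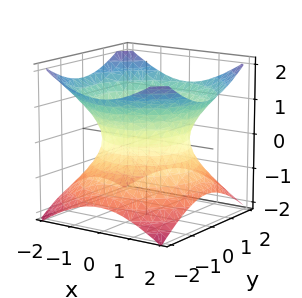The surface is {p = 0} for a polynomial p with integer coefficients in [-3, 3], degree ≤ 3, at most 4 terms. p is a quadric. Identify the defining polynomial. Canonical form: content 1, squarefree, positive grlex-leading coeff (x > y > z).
2*x^2 + 2*y^2 - 3*z^2 - 3

First, degree: one connected sheet with a waist; a quadric, so deg p = 2.
Then, symmetries: it's symmetric under z → −z, forcing even powers of z; every cross-section ⟂ z is a circle, so x, y appear only via x² + y².
Then, from the axis intercepts and sections: no z-intercept at any integer in the box; a circular section at z = 1 has radius between 1 and 2.
Finally, these observations pin down the coefficients.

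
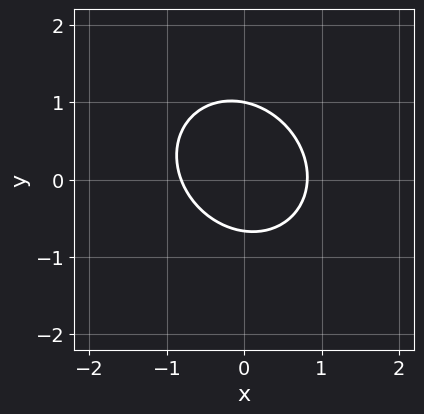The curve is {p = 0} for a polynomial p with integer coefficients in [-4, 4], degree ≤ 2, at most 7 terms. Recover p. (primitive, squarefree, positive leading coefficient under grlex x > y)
1. deg p = 2.
2. From the axis intercepts and sections: one y-axis crossing is at y = 1.
3. These observations pin down the coefficients.

3*x^2 + x*y + 3*y^2 - y - 2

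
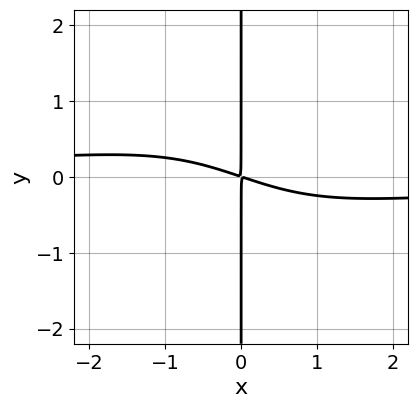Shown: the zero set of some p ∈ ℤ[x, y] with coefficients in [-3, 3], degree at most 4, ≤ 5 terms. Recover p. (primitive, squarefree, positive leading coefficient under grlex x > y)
deg p = 4. No degree-3 curve has this shape.
From the axis intercepts and sections: the visible y-axis segment lies entirely on the curve.
The integer polynomial consistent with all of this is the stated p.

x^3*y + x^2 + 3*x*y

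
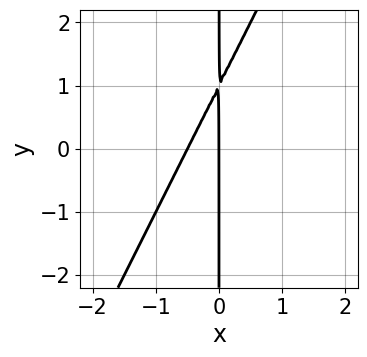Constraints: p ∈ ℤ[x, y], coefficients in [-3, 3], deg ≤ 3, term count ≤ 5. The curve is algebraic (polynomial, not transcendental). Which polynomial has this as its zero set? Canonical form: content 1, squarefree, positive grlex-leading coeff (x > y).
2*x^2 - x*y + x

First, deg p = 2. No degree-1 curve has this shape.
Next, reading off the gridlines: it crosses the x-axis at the gridline x = 0; every point of the y-axis in the box is on the curve.
Finally, together with the visible shape, these determine p as stated.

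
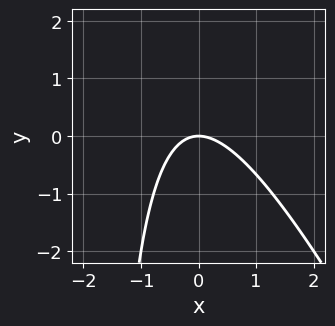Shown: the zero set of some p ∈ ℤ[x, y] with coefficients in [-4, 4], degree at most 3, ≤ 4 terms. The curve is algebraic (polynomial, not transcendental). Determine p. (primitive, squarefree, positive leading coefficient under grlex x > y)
2*x^2 + x*y + 2*y

1. deg p = 2.
2. From the axis intercepts and sections: one y-axis crossing is at y = 0; one x-axis crossing is at x = 0.
3. Fitting integer coefficients to these (and the overall shape) gives p.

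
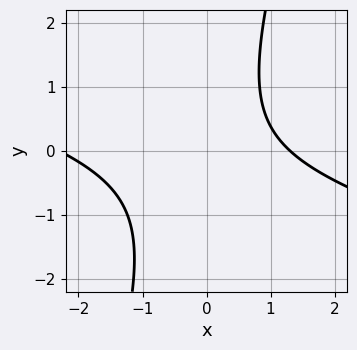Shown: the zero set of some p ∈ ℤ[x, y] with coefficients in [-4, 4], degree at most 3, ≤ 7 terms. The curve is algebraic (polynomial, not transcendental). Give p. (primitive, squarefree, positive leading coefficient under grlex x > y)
x^2 + 3*x*y - y^2 + x - 3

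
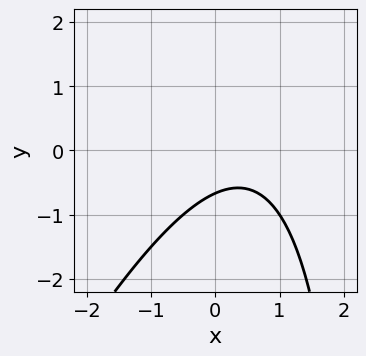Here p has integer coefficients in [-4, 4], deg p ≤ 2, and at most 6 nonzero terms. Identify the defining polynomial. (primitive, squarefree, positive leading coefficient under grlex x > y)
2*x^2 - x*y - 2*x + 3*y + 2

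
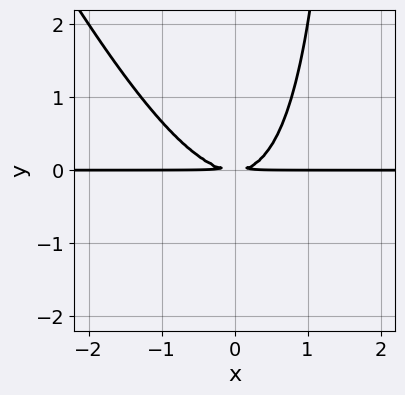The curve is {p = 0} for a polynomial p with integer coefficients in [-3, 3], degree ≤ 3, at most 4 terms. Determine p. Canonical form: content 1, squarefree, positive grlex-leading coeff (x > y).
2*x^2*y + x*y^2 - 2*y^2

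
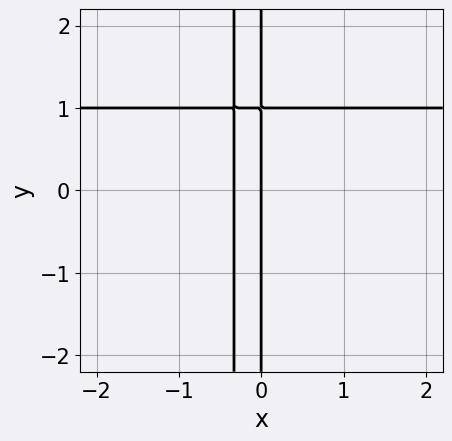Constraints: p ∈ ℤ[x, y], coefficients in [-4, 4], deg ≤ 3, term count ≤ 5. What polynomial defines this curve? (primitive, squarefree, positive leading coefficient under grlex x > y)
1. The degree is 3 — no degree-2 curve has this shape.
2. Checking where it meets the axes: it meets the x-axis at x = 0 (among the integer gridlines); every point of the y-axis in the box is on the curve.
3. Together with the visible shape, these determine p as stated.

3*x^2*y - 3*x^2 + x*y - x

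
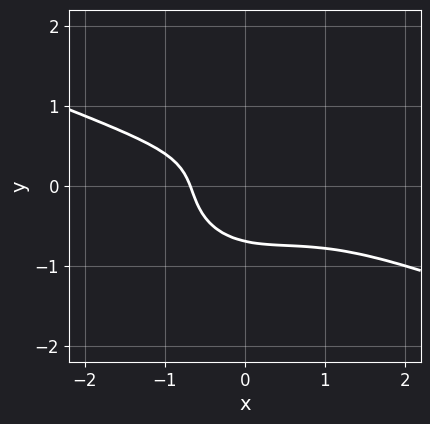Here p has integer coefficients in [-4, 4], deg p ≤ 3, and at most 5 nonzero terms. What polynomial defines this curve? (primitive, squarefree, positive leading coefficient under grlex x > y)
x^3 + 2*x^2*y + 3*y^3 + x + 1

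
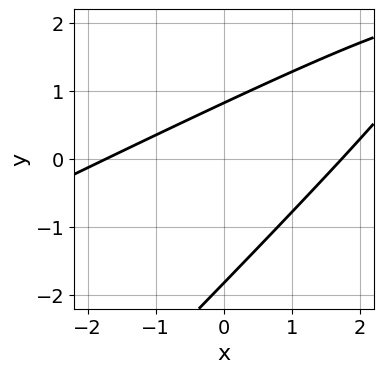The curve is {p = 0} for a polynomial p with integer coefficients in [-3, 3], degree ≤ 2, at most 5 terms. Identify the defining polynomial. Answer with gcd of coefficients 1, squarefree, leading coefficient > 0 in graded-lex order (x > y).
deg p = 2. A generic line meets the curve in up to 2 points.
Matching integer coefficients to the picture gives p.

x^2 - 3*x*y + 2*y^2 + 2*y - 3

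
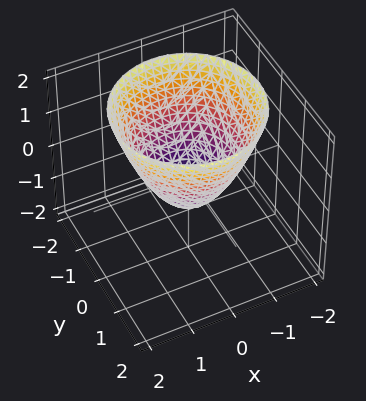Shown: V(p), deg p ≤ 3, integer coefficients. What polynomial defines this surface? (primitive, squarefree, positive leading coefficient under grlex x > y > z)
First, deg p = 2. No degree-1 surface has this shape.
Then, symmetry: the surface is invariant under rotation about z: p = q(x² + y², z).
Then, from the visible intercepts: a circular section at z = 0 has radius between 0 and 1.
Finally, fitting integer coefficients to these (and the overall shape) gives p.

3*x^2 + 3*y^2 - 3*z - 2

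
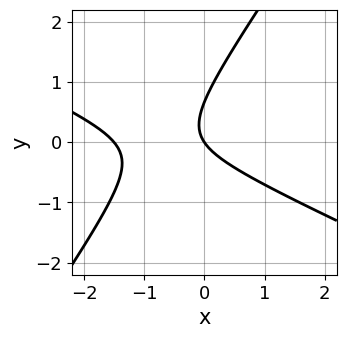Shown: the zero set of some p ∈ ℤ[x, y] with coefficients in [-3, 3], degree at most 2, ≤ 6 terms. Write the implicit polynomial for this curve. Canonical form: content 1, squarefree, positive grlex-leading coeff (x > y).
2*x^2 + 3*x*y - 3*y^2 + 3*x + 2*y

The degree is 2 — no degree-1 curve has this shape.
Reading off the gridlines: one x-axis crossing is at x = 0; it meets the y-axis at y = 0 (among the integer gridlines).
Together with the visible shape, these determine p as stated.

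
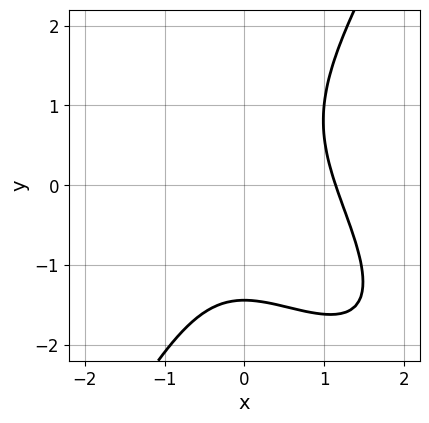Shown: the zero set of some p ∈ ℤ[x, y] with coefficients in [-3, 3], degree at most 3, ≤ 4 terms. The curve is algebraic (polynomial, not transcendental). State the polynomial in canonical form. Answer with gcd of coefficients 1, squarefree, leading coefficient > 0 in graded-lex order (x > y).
2*x^3 + 2*x^2*y - y^3 - 3

Degree: the shape is more complex than any degree-2 curve, so deg p = 3.
The integer polynomial consistent with all of this is the stated p.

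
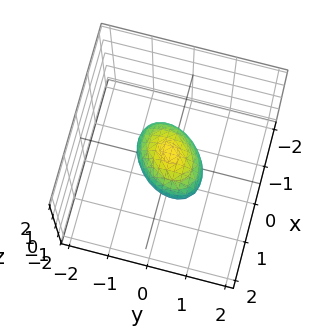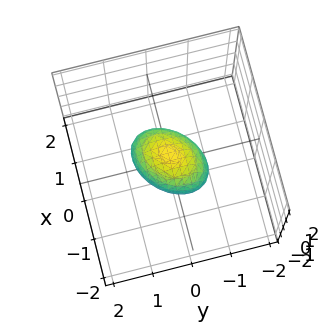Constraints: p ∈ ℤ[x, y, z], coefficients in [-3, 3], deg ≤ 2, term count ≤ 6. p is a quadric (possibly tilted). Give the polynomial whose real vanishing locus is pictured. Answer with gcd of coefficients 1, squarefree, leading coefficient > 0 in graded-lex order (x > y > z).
3*x^2 - 2*x*y + 3*y^2 + 3*z^2 - 2

First, deg p = 2. A generic line meets the surface in up to 2 points.
Finally, solving for integer coefficients yields p as stated.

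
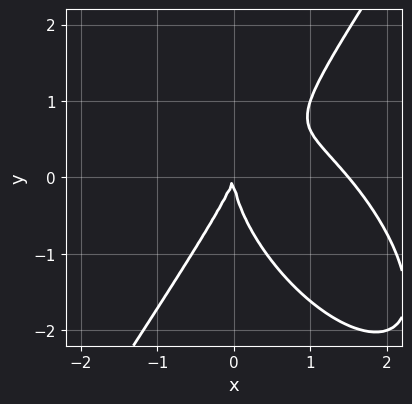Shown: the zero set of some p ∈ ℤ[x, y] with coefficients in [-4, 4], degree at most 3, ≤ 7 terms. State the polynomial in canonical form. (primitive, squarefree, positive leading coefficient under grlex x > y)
The degree is 3 — no degree-2 curve has this shape.
Reading off the gridlines: it meets the y-axis at y = 0 (among the integer gridlines); it crosses the x-axis at the gridline x = 0.
Assembling these constraints gives the stated polynomial.

2*x^3 + x^2*y - y^3 - 3*x^2 + x*y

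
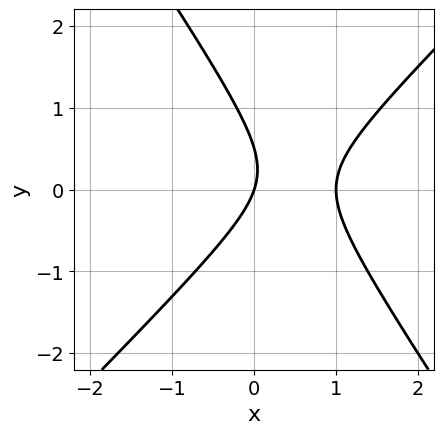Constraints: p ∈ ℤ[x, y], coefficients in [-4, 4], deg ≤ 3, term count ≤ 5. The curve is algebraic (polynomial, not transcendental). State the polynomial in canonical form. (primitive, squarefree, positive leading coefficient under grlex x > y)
3*x^2 - x*y - 2*y^2 - 3*x + y

First, deg p = 2. The shape is more complex than any degree-1 curve.
Next, against the integer gridlines: the x-axis gridline crossings are at x ∈ {0, 1}; it meets the y-axis at y = 0 (among the integer gridlines).
Finally, putting this together gives p.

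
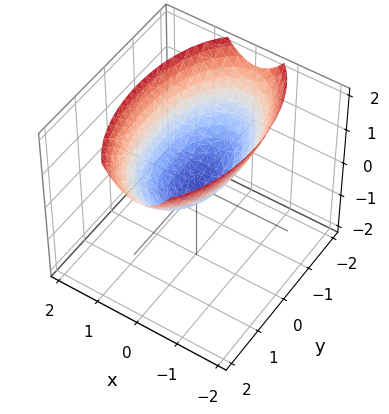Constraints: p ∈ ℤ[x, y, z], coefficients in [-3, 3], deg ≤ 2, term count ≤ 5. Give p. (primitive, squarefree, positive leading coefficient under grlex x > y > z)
1. deg p = 2. A paraboloid; a quadric.
2. Symmetries: the x ↦ −x reflection is a symmetry, so x appears only in even powers; it's symmetric under y → −y, forcing even powers of y.
3. Observable constraints: it meets the y-axis at y = 0 (among the integer gridlines); it meets the x-axis at x = 0 (among the integer gridlines); it meets the z-axis at z = 0 (among the integer gridlines).
4. Putting this together gives p.

3*x^2 + y^2 - 3*z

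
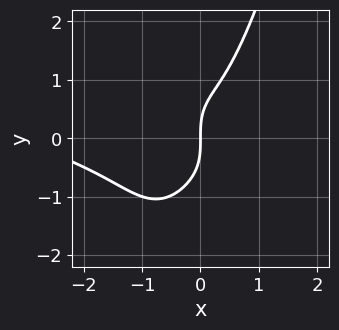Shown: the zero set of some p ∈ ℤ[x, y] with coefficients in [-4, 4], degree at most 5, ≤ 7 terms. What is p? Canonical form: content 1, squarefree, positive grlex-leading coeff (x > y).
First, degree: the shape is more complex than any degree-3 curve, so deg p = 4.
Then, from the axis intercepts and sections: it crosses the y-axis at the gridline y = 0; one x-axis crossing is at x = 0.
Finally, these observations pin down the coefficients.

x^4 + 3*x^3*y + 3*x^3 - y^3 + 2*x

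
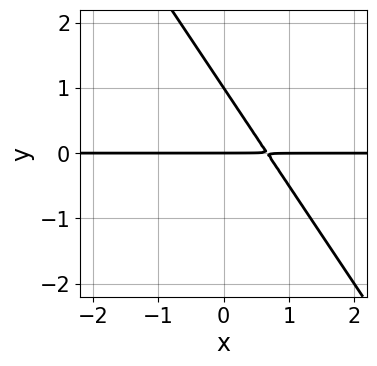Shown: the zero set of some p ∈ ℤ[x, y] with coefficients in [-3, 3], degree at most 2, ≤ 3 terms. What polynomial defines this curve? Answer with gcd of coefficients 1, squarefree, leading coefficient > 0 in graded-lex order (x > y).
3*x*y + 2*y^2 - 2*y

First, degree: a generic line meets the curve in up to 2 points, so deg p = 2.
Then, from the axis intercepts and sections: every point of the x-axis in the box is on the curve; among the integer gridlines, it crosses the y-axis at y ∈ {0, 1}.
Finally, together with the visible shape, these determine p as stated.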